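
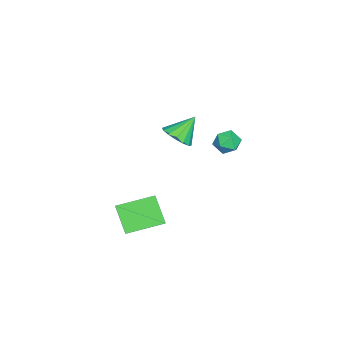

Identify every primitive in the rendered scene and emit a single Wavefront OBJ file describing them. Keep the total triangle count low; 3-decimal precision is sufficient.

v -2.34 1.243 -0.541
v -1.724 1.089 -0.765
v -2.616 0.191 -0.575
v -2 0.037 -0.799
v -2.084 0.253 -0.167
v -1.914 0.904 -0.146
v -2.426 0.376 -1.194
v -2.256 1.027 -1.173
v -1.777 0.553 -1.168
v -1.566 0.478 -0.533
v -2.774 0.802 -0.807
v -2.563 0.727 -0.172
v 0.355 -0.94 1.194
v 0.883 -1.169 1.675
v -0.235 -0.3 2.146
v 1.016 -0.833 1.532
v 0.972 -0.527 1.298
v 0.762 -0.33 1.036
v 0.444 -0.298 0.817
v 0.101 -0.437 0.699
v -0.173 -0.711 0.713
v -0.306 -1.047 0.856
v -0.262 -1.354 1.09
v -0.053 -1.55 1.351
v 0.266 -1.582 1.571
v 0.608 -1.443 1.689
v 3.229 -2.382 -3.043
v 2.494 -3.005 -2.001
v 2.487 -0.907 -2.685
v 1.751 -1.53 -1.642
v 4.169 -2.11 -2.218
v 3.433 -2.733 -1.175
v 3.426 -0.635 -1.859
v 2.691 -1.258 -0.817
f 1 12 6
f 1 6 2
f 1 2 8
f 1 8 11
f 1 11 12
f 2 6 10
f 6 12 5
f 12 11 3
f 11 8 7
f 8 2 9
f 4 10 5
f 4 5 3
f 4 3 7
f 4 7 9
f 4 9 10
f 5 10 6
f 3 5 12
f 7 3 11
f 9 7 8
f 10 9 2
f 14 13 16
f 14 16 15
f 16 13 17
f 16 17 15
f 17 13 18
f 17 18 15
f 18 13 19
f 18 19 15
f 19 13 20
f 19 20 15
f 20 13 21
f 20 21 15
f 21 13 22
f 21 22 15
f 22 13 23
f 22 23 15
f 23 13 24
f 23 24 15
f 24 13 25
f 24 25 15
f 25 13 26
f 25 26 15
f 26 13 14
f 26 14 15
f 28 30 27
f 31 28 27
f 27 30 29
f 29 31 27
f 28 34 30
f 32 28 31
f 32 34 28
f 30 34 29
f 33 31 29
f 29 34 33
f 33 32 31
f 34 32 33



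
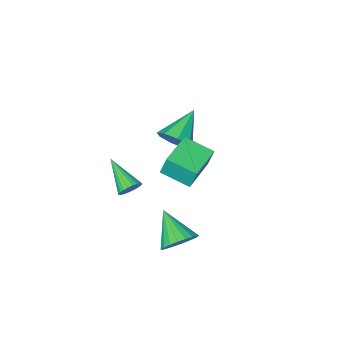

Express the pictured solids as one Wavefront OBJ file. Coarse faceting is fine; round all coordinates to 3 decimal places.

v 1.312 1.928 -2.791
v 1.87 1.425 -3.451
v 1.188 0.292 -1.649
v 2.159 1.582 -3.196
v 2.301 1.798 -2.87
v 2.272 2.037 -2.531
v 2.077 2.257 -2.237
v 1.75 2.42 -2.038
v 1.348 2.499 -1.97
v 0.939 2.478 -2.044
v 0.595 2.363 -2.247
v 0.375 2.173 -2.544
v 0.317 1.94 -2.884
v 0.431 1.705 -3.207
v 0.698 1.509 -3.459
v 1.071 1.386 -3.595
v 1.485 1.356 -3.593
v -0.867 -1.878 1.009
v -0.31 -1.93 1.825
v -2.493 -2.622 2.071
v -0.661 -1.262 1.755
v -1.133 -0.955 1.248
v -1.449 -1.189 0.6
v -1.424 -1.827 0.192
v -1.073 -2.495 0.262
v -0.601 -2.801 0.769
v -0.285 -2.567 1.417
v 1.212 -2.704 -2.461
v 1.719 -2.489 -2.081
v 1.228 -4.516 -1.459
v 1.513 -2.413 -1.939
v 1.261 -2.381 -1.877
v 1.002 -2.398 -1.903
v 0.774 -2.462 -2.015
v 0.613 -2.563 -2.195
v 0.543 -2.685 -2.415
v 0.575 -2.81 -2.642
v 0.704 -2.92 -2.842
v 0.91 -2.996 -2.983
v 1.162 -3.028 -3.045
v 1.421 -3.011 -3.019
v 1.649 -2.947 -2.907
v 1.81 -2.846 -2.727
v 1.88 -2.724 -2.507
v 1.848 -2.598 -2.28
v 0.724 0.883 3.322
v 0.583 1.218 4.487
v -0.067 2.179 2.853
v -0.209 2.515 4.017
v 2.349 1.845 3.243
v 2.207 2.181 4.407
v 1.557 3.142 2.773
v 1.416 3.477 3.938
f 2 1 4
f 2 4 3
f 4 1 5
f 4 5 3
f 5 1 6
f 5 6 3
f 6 1 7
f 6 7 3
f 7 1 8
f 7 8 3
f 8 1 9
f 8 9 3
f 9 1 10
f 9 10 3
f 10 1 11
f 10 11 3
f 11 1 12
f 11 12 3
f 12 1 13
f 12 13 3
f 13 1 14
f 13 14 3
f 14 1 15
f 14 15 3
f 15 1 16
f 15 16 3
f 16 1 17
f 16 17 3
f 17 1 2
f 17 2 3
f 19 18 21
f 19 21 20
f 21 18 22
f 21 22 20
f 22 18 23
f 22 23 20
f 23 18 24
f 23 24 20
f 24 18 25
f 24 25 20
f 25 18 26
f 25 26 20
f 26 18 27
f 26 27 20
f 27 18 19
f 27 19 20
f 29 28 31
f 29 31 30
f 31 28 32
f 31 32 30
f 32 28 33
f 32 33 30
f 33 28 34
f 33 34 30
f 34 28 35
f 34 35 30
f 35 28 36
f 35 36 30
f 36 28 37
f 36 37 30
f 37 28 38
f 37 38 30
f 38 28 39
f 38 39 30
f 39 28 40
f 39 40 30
f 40 28 41
f 40 41 30
f 41 28 42
f 41 42 30
f 42 28 43
f 42 43 30
f 43 28 44
f 43 44 30
f 44 28 45
f 44 45 30
f 45 28 29
f 45 29 30
f 47 49 46
f 50 47 46
f 46 49 48
f 48 50 46
f 47 53 49
f 51 47 50
f 51 53 47
f 49 53 48
f 52 50 48
f 48 53 52
f 52 51 50
f 53 51 52



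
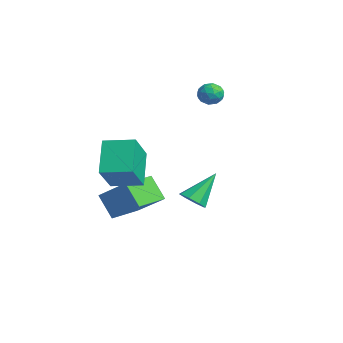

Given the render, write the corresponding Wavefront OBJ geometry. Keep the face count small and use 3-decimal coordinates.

v 1.693 -0.239 0.059
v 2.382 -0.202 0.174
v 1.407 0.979 1.381
v 2.216 0.154 -0.19
v 1.743 0.28 -0.408
v 1.241 0.102 -0.353
v 1.003 -0.275 -0.056
v 1.169 -0.632 0.308
v 1.642 -0.758 0.526
v 2.144 -0.58 0.471
v -3.768 -1.8 0.904
v -2.674 -2.725 2.343
v -2.945 -0.536 1.092
v -1.851 -1.461 2.53
v -2.509 -2.419 -0.45
v -1.415 -3.344 0.988
v -1.686 -1.155 -0.263
v -0.592 -2.08 1.176
v -2.912 -2.227 -2.684
v -3.735 -2.562 -1.526
v -3.698 -0.69 -2.798
v -4.521 -1.025 -1.64
v -1.539 -1.435 -1.48
v -2.362 -1.77 -0.322
v -2.325 0.102 -1.594
v -3.148 -0.233 -0.436
v -4.343 3.365 4.311
v -3.687 3.498 4.244
v -4.233 2.502 3.656
v -3.577 2.635 3.589
v -3.818 2.419 4.179
v -3.886 2.953 4.584
v -4.034 3.047 3.316
v -4.102 3.581 3.721
v -3.496 3.302 3.629
v -3.363 2.914 4.163
v -4.557 3.086 3.737
v -4.424 2.698 4.271
v -4.024 3.507 4.335
v -3.896 2.493 3.565
v -4.037 2.366 3.912
v -3.652 2.444 3.873
v -4.142 3.187 4.535
v -3.756 3.265 4.496
v -3.833 2.631 4.457
v -4.164 2.735 3.404
v -3.778 2.813 3.365
v -4.268 3.556 4.027
v -3.883 3.634 3.988
v -4.087 3.369 3.443
v -3.526 3.471 3.934
v -3.462 2.963 3.55
v -3.731 3.205 3.389
v -3.77 3.519 3.627
v -3.448 3.242 4.248
v -3.384 2.735 3.863
v -3.526 2.608 4.21
v -3.565 2.922 4.448
v -3.336 3.127 3.887
v -4.536 3.265 4.037
v -4.472 2.758 3.652
v -4.355 3.078 3.452
v -4.394 3.392 3.69
v -4.458 3.037 4.35
v -4.394 2.529 3.966
v -4.15 2.481 4.273
v -4.189 2.795 4.511
v -4.584 2.873 4.013
f 2 1 4
f 2 4 3
f 4 1 5
f 4 5 3
f 5 1 6
f 5 6 3
f 6 1 7
f 6 7 3
f 7 1 8
f 7 8 3
f 8 1 9
f 8 9 3
f 9 1 10
f 9 10 3
f 10 1 2
f 10 2 3
f 12 14 11
f 15 12 11
f 11 14 13
f 13 15 11
f 12 18 14
f 16 12 15
f 16 18 12
f 14 18 13
f 17 15 13
f 13 18 17
f 17 16 15
f 18 16 17
f 20 22 19
f 23 20 19
f 19 22 21
f 21 23 19
f 20 26 22
f 24 20 23
f 24 26 20
f 22 26 21
f 25 23 21
f 21 26 25
f 25 24 23
f 26 24 25
f 27 64 43
f 64 38 67
f 43 67 32
f 64 67 43
f 27 43 39
f 43 32 44
f 39 44 28
f 43 44 39
f 27 39 48
f 39 28 49
f 48 49 34
f 39 49 48
f 27 48 60
f 48 34 63
f 60 63 37
f 48 63 60
f 27 60 64
f 60 37 68
f 64 68 38
f 60 68 64
f 28 44 55
f 44 32 58
f 55 58 36
f 44 58 55
f 32 67 45
f 67 38 66
f 45 66 31
f 67 66 45
f 38 68 65
f 68 37 61
f 65 61 29
f 68 61 65
f 37 63 62
f 63 34 50
f 62 50 33
f 63 50 62
f 34 49 54
f 49 28 51
f 54 51 35
f 49 51 54
f 30 56 42
f 56 36 57
f 42 57 31
f 56 57 42
f 30 42 40
f 42 31 41
f 40 41 29
f 42 41 40
f 30 40 47
f 40 29 46
f 47 46 33
f 40 46 47
f 30 47 52
f 47 33 53
f 52 53 35
f 47 53 52
f 30 52 56
f 52 35 59
f 56 59 36
f 52 59 56
f 31 57 45
f 57 36 58
f 45 58 32
f 57 58 45
f 29 41 65
f 41 31 66
f 65 66 38
f 41 66 65
f 33 46 62
f 46 29 61
f 62 61 37
f 46 61 62
f 35 53 54
f 53 33 50
f 54 50 34
f 53 50 54
f 36 59 55
f 59 35 51
f 55 51 28
f 59 51 55



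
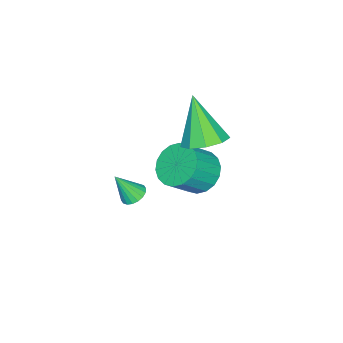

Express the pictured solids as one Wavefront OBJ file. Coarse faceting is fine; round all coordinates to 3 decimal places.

v -0.115 -1.644 1.844
v 0.788 -1.82 2.081
v -0.765 -2.516 3.676
v 0.611 -1.233 2.298
v 0.095 -0.839 2.302
v -0.52 -0.821 2.092
v -0.945 -1.189 1.766
v -0.982 -1.769 1.477
v -0.613 -2.291 1.359
v -0.011 -2.51 1.469
v 0.542 -2.324 1.754
v -1.601 -2.607 -1.829
v -0.819 -2.326 -2.385
v 0.123 -2.852 -1.328
v -0.659 -3.133 -0.771
v -0.897 -1.966 -2.136
v 0.044 -2.492 -1.078
v -1.115 -1.733 -1.825
v -0.174 -2.259 -0.768
v -1.429 -1.673 -1.516
v -0.488 -2.199 -0.459
v -1.777 -1.798 -1.268
v -0.836 -2.324 -0.211
v -2.09 -2.083 -1.132
v -1.149 -2.609 -0.075
v -2.306 -2.472 -1.133
v -1.365 -2.998 -0.076
v -2.383 -2.888 -1.272
v -1.441 -3.414 -0.215
v -2.304 -3.248 -1.522
v -1.363 -3.774 -0.464
v -2.086 -3.481 -1.832
v -1.145 -4.007 -0.775
v -1.772 -3.541 -2.141
v -0.831 -4.067 -1.084
v -1.424 -3.416 -2.389
v -0.483 -3.942 -1.332
v -1.111 -3.131 -2.525
v -0.17 -3.657 -1.468
v -0.895 -2.742 -2.524
v 0.046 -3.268 -1.467
v 3.191 -2.826 1.002
v 3.542 -2.44 1.094
v 3.529 -3.394 2.098
v 3.346 -2.358 1.197
v 3.119 -2.369 1.261
v 2.907 -2.471 1.274
v 2.75 -2.642 1.233
v 2.681 -2.851 1.147
v 2.713 -3.054 1.031
v 2.84 -3.212 0.91
v 3.036 -3.294 0.807
v 3.262 -3.283 0.743
v 3.475 -3.181 0.73
v 3.631 -3.009 0.771
v 3.7 -2.801 0.858
v 3.668 -2.598 0.973
f 2 1 4
f 2 4 3
f 4 1 5
f 4 5 3
f 5 1 6
f 5 6 3
f 6 1 7
f 6 7 3
f 7 1 8
f 7 8 3
f 8 1 9
f 8 9 3
f 9 1 10
f 9 10 3
f 10 1 11
f 10 11 3
f 11 1 2
f 11 2 3
f 13 12 16
f 13 16 14
f 14 16 17
f 14 17 15
f 16 12 18
f 16 18 17
f 17 18 19
f 17 19 15
f 18 12 20
f 18 20 19
f 19 20 21
f 19 21 15
f 20 12 22
f 20 22 21
f 21 22 23
f 21 23 15
f 22 12 24
f 22 24 23
f 23 24 25
f 23 25 15
f 24 12 26
f 24 26 25
f 25 26 27
f 25 27 15
f 26 12 28
f 26 28 27
f 27 28 29
f 27 29 15
f 28 12 30
f 28 30 29
f 29 30 31
f 29 31 15
f 30 12 32
f 30 32 31
f 31 32 33
f 31 33 15
f 32 12 34
f 32 34 33
f 33 34 35
f 33 35 15
f 34 12 36
f 34 36 35
f 35 36 37
f 35 37 15
f 36 12 38
f 36 38 37
f 37 38 39
f 37 39 15
f 38 12 40
f 38 40 39
f 39 40 41
f 39 41 15
f 40 12 13
f 40 13 41
f 41 13 14
f 41 14 15
f 43 42 45
f 43 45 44
f 45 42 46
f 45 46 44
f 46 42 47
f 46 47 44
f 47 42 48
f 47 48 44
f 48 42 49
f 48 49 44
f 49 42 50
f 49 50 44
f 50 42 51
f 50 51 44
f 51 42 52
f 51 52 44
f 52 42 53
f 52 53 44
f 53 42 54
f 53 54 44
f 54 42 55
f 54 55 44
f 55 42 56
f 55 56 44
f 56 42 57
f 56 57 44
f 57 42 43
f 57 43 44



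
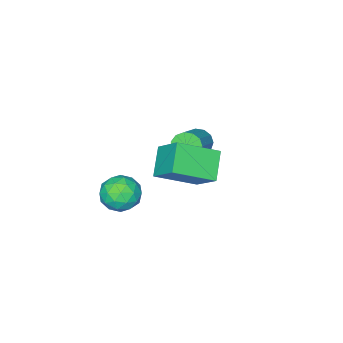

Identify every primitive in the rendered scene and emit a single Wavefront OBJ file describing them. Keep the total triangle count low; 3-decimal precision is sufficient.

v 0.085 -2.265 -0.185
v 0.531 -2.785 -0.466
v 1.96 -2.095 0.523
v 1.515 -1.575 0.805
v 0.553 -2.458 -0.725
v 1.982 -1.769 0.264
v 0.426 -2.071 -0.812
v 1.855 -1.381 0.177
v 0.191 -1.745 -0.7
v 1.62 -1.055 0.289
v -0.077 -1.584 -0.425
v 1.352 -0.894 0.564
v -0.294 -1.639 -0.073
v 1.135 -0.95 0.916
v -0.39 -1.893 0.244
v 1.039 -1.203 1.233
v -0.336 -2.265 0.424
v 1.094 -1.575 1.413
v -0.147 -2.637 0.411
v 1.282 -1.947 1.4
v 0.115 -2.891 0.209
v 1.544 -2.201 1.198
v 0.368 -2.946 -0.118
v 1.797 -2.256 0.871
v 2.503 -3.53 -2.569
v 3.31 -2.922 -2.861
v 3.43 -4.918 -2.899
v 4.237 -4.31 -3.191
v 3.944 -4.347 -2.181
v 3.371 -3.489 -1.978
v 3.369 -4.351 -3.782
v 2.796 -3.493 -3.579
v 3.845 -3.429 -3.611
v 4.2 -3.427 -2.621
v 2.54 -4.413 -3.139
v 2.895 -4.411 -2.149
v 2.825 -3.104 -2.686
v 3.915 -4.736 -3.074
v 3.743 -4.757 -2.48
v 4.217 -4.4 -2.652
v 2.861 -3.438 -2.167
v 3.335 -3.08 -2.338
v 3.708 -3.917 -1.939
v 3.405 -4.76 -3.422
v 3.879 -4.402 -3.593
v 2.523 -3.44 -3.108
v 2.997 -3.083 -3.28
v 3.032 -3.923 -3.821
v 3.614 -3.045 -3.298
v 4.159 -3.861 -3.492
v 3.648 -3.885 -3.84
v 3.312 -3.381 -3.72
v 3.823 -3.043 -2.717
v 4.368 -3.859 -2.91
v 4.196 -3.881 -2.317
v 3.859 -3.377 -2.197
v 4.137 -3.342 -3.157
v 2.372 -3.981 -2.85
v 2.917 -4.797 -3.043
v 2.881 -4.463 -3.563
v 2.544 -3.959 -3.443
v 2.581 -3.979 -2.268
v 3.126 -4.795 -2.462
v 3.428 -4.459 -2.04
v 3.092 -3.955 -1.92
v 2.603 -4.498 -2.603
v 3.778 -1.037 2.415
v 3.945 0.271 3.58
v 2.17 -0.011 1.491
v 2.336 1.298 2.657
v 4.784 -0.318 1.463
v 4.95 0.991 2.629
v 3.175 0.709 0.54
v 3.342 2.017 1.705
f 2 1 5
f 2 5 3
f 3 5 6
f 3 6 4
f 5 1 7
f 5 7 6
f 6 7 8
f 6 8 4
f 7 1 9
f 7 9 8
f 8 9 10
f 8 10 4
f 9 1 11
f 9 11 10
f 10 11 12
f 10 12 4
f 11 1 13
f 11 13 12
f 12 13 14
f 12 14 4
f 13 1 15
f 13 15 14
f 14 15 16
f 14 16 4
f 15 1 17
f 15 17 16
f 16 17 18
f 16 18 4
f 17 1 19
f 17 19 18
f 18 19 20
f 18 20 4
f 19 1 21
f 19 21 20
f 20 21 22
f 20 22 4
f 21 1 23
f 21 23 22
f 22 23 24
f 22 24 4
f 23 1 2
f 23 2 24
f 24 2 3
f 24 3 4
f 25 62 41
f 62 36 65
f 41 65 30
f 62 65 41
f 25 41 37
f 41 30 42
f 37 42 26
f 41 42 37
f 25 37 46
f 37 26 47
f 46 47 32
f 37 47 46
f 25 46 58
f 46 32 61
f 58 61 35
f 46 61 58
f 25 58 62
f 58 35 66
f 62 66 36
f 58 66 62
f 26 42 53
f 42 30 56
f 53 56 34
f 42 56 53
f 30 65 43
f 65 36 64
f 43 64 29
f 65 64 43
f 36 66 63
f 66 35 59
f 63 59 27
f 66 59 63
f 35 61 60
f 61 32 48
f 60 48 31
f 61 48 60
f 32 47 52
f 47 26 49
f 52 49 33
f 47 49 52
f 28 54 40
f 54 34 55
f 40 55 29
f 54 55 40
f 28 40 38
f 40 29 39
f 38 39 27
f 40 39 38
f 28 38 45
f 38 27 44
f 45 44 31
f 38 44 45
f 28 45 50
f 45 31 51
f 50 51 33
f 45 51 50
f 28 50 54
f 50 33 57
f 54 57 34
f 50 57 54
f 29 55 43
f 55 34 56
f 43 56 30
f 55 56 43
f 27 39 63
f 39 29 64
f 63 64 36
f 39 64 63
f 31 44 60
f 44 27 59
f 60 59 35
f 44 59 60
f 33 51 52
f 51 31 48
f 52 48 32
f 51 48 52
f 34 57 53
f 57 33 49
f 53 49 26
f 57 49 53
f 68 70 67
f 71 68 67
f 67 70 69
f 69 71 67
f 68 74 70
f 72 68 71
f 72 74 68
f 70 74 69
f 73 71 69
f 69 74 73
f 73 72 71
f 74 72 73



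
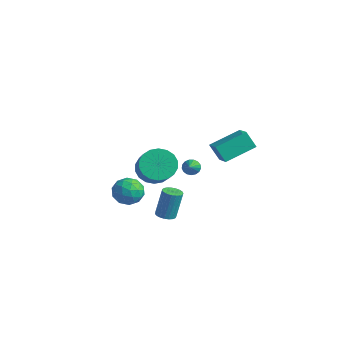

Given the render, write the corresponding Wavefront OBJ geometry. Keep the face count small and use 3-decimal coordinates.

v 3.441 -3.381 -0.756
v 3.812 -2.966 -0.878
v 3.869 -2.523 0.793
v 3.499 -2.939 0.916
v 3.604 -2.854 -0.901
v 3.661 -2.412 0.771
v 3.367 -2.834 -0.898
v 3.425 -2.392 0.773
v 3.144 -2.909 -0.871
v 3.201 -2.466 0.801
v 2.972 -3.065 -0.823
v 3.029 -2.622 0.848
v 2.881 -3.276 -0.764
v 2.939 -2.833 0.907
v 2.887 -3.505 -0.704
v 2.945 -3.062 0.967
v 2.989 -3.713 -0.653
v 3.046 -3.27 1.019
v 3.169 -3.863 -0.619
v 3.226 -3.42 1.053
v 3.396 -3.93 -0.609
v 3.454 -3.488 1.063
v 3.631 -3.902 -0.624
v 3.688 -3.46 1.047
v 3.833 -3.785 -0.662
v 3.89 -3.342 1.009
v 3.968 -3.597 -0.717
v 4.025 -3.154 0.955
v 4.011 -3.372 -0.778
v 4.068 -2.93 0.894
v 3.956 -3.149 -0.835
v 4.013 -2.706 0.837
v -0.402 -2.954 -1.128
v 0.531 -2.758 -1.216
v -0.091 -3.902 0.056
v 0.842 -3.706 -0.032
v 0.239 -3.032 0.28
v 0.046 -2.446 -0.452
v 0.394 -4.214 -0.708
v 0.201 -3.628 -1.44
v 1.022 -3.537 -0.956
v 0.926 -2.806 -0.346
v -0.486 -3.854 -0.814
v -0.582 -3.123 -0.204
v 0.037 -2.772 -1.276
v 0.403 -3.888 0.116
v 0.048 -3.491 0.299
v 0.596 -3.376 0.247
v -0.247 -2.589 -0.826
v 0.301 -2.474 -0.878
v 0.129 -2.635 0.001
v 0.139 -4.186 -0.282
v 0.687 -4.071 -0.334
v -0.156 -3.284 -1.407
v 0.392 -3.169 -1.459
v 0.311 -4.025 -1.161
v 0.874 -3.115 -1.175
v 1.057 -3.673 -0.479
v 0.794 -3.971 -0.877
v 0.681 -3.626 -1.307
v 0.818 -2.686 -0.816
v 1.001 -3.244 -0.12
v 0.646 -2.847 0.063
v 0.533 -2.503 -0.367
v 1.107 -3.144 -0.664
v -0.561 -3.416 -1.04
v -0.378 -3.974 -0.344
v -0.093 -4.157 -0.793
v -0.206 -3.813 -1.223
v -0.617 -2.987 -0.681
v -0.434 -3.545 0.015
v -0.241 -3.034 0.147
v -0.354 -2.689 -0.283
v -0.667 -3.516 -0.496
v -2.908 3.822 -3.212
v -2.63 4.273 -3.031
v -1.812 2.738 -2.188
v -2.827 4.243 -2.852
v -3.043 4.117 -2.755
v -3.227 3.923 -2.763
v -3.339 3.705 -2.873
v -3.352 3.515 -3.061
v -3.263 3.395 -3.284
v -3.093 3.372 -3.49
v -2.881 3.453 -3.632
v -2.674 3.618 -3.678
v -2.522 3.83 -3.617
v -2.458 4.04 -3.463
v -2.497 4.2 -3.252
v 2.532 0.419 2.7
v 3.567 -0.049 3.221
v 2.987 2.187 3.383
v 4.023 1.719 3.904
v 3.117 0.641 1.736
v 4.153 0.173 2.257
v 3.573 2.409 2.419
v 4.608 1.941 2.94
v 2.208 -3.126 2.189
v 2.71 -3.546 1.394
v 4.075 -4.375 2.696
v 3.572 -3.954 3.491
v 2.915 -3.139 1.44
v 4.279 -3.967 2.742
v 2.979 -2.728 1.634
v 4.343 -3.557 2.936
v 2.89 -2.397 1.938
v 4.255 -3.225 3.24
v 2.667 -2.209 2.291
v 4.031 -3.038 3.593
v 2.352 -2.204 2.625
v 3.717 -3.032 3.927
v 2.009 -2.38 2.872
v 3.373 -3.209 4.174
v 1.705 -2.705 2.984
v 3.07 -3.534 4.286
v 1.501 -3.113 2.938
v 2.865 -3.941 4.24
v 1.437 -3.523 2.744
v 2.801 -4.352 4.046
v 1.525 -3.855 2.44
v 2.89 -4.683 3.742
v 1.749 -4.042 2.087
v 3.113 -4.871 3.389
v 2.063 -4.048 1.753
v 3.428 -4.876 3.055
v 2.407 -3.871 1.506
v 3.771 -4.7 2.808
f 2 1 5
f 2 5 3
f 3 5 6
f 3 6 4
f 5 1 7
f 5 7 6
f 6 7 8
f 6 8 4
f 7 1 9
f 7 9 8
f 8 9 10
f 8 10 4
f 9 1 11
f 9 11 10
f 10 11 12
f 10 12 4
f 11 1 13
f 11 13 12
f 12 13 14
f 12 14 4
f 13 1 15
f 13 15 14
f 14 15 16
f 14 16 4
f 15 1 17
f 15 17 16
f 16 17 18
f 16 18 4
f 17 1 19
f 17 19 18
f 18 19 20
f 18 20 4
f 19 1 21
f 19 21 20
f 20 21 22
f 20 22 4
f 21 1 23
f 21 23 22
f 22 23 24
f 22 24 4
f 23 1 25
f 23 25 24
f 24 25 26
f 24 26 4
f 25 1 27
f 25 27 26
f 26 27 28
f 26 28 4
f 27 1 29
f 27 29 28
f 28 29 30
f 28 30 4
f 29 1 31
f 29 31 30
f 30 31 32
f 30 32 4
f 31 1 2
f 31 2 32
f 32 2 3
f 32 3 4
f 33 70 49
f 70 44 73
f 49 73 38
f 70 73 49
f 33 49 45
f 49 38 50
f 45 50 34
f 49 50 45
f 33 45 54
f 45 34 55
f 54 55 40
f 45 55 54
f 33 54 66
f 54 40 69
f 66 69 43
f 54 69 66
f 33 66 70
f 66 43 74
f 70 74 44
f 66 74 70
f 34 50 61
f 50 38 64
f 61 64 42
f 50 64 61
f 38 73 51
f 73 44 72
f 51 72 37
f 73 72 51
f 44 74 71
f 74 43 67
f 71 67 35
f 74 67 71
f 43 69 68
f 69 40 56
f 68 56 39
f 69 56 68
f 40 55 60
f 55 34 57
f 60 57 41
f 55 57 60
f 36 62 48
f 62 42 63
f 48 63 37
f 62 63 48
f 36 48 46
f 48 37 47
f 46 47 35
f 48 47 46
f 36 46 53
f 46 35 52
f 53 52 39
f 46 52 53
f 36 53 58
f 53 39 59
f 58 59 41
f 53 59 58
f 36 58 62
f 58 41 65
f 62 65 42
f 58 65 62
f 37 63 51
f 63 42 64
f 51 64 38
f 63 64 51
f 35 47 71
f 47 37 72
f 71 72 44
f 47 72 71
f 39 52 68
f 52 35 67
f 68 67 43
f 52 67 68
f 41 59 60
f 59 39 56
f 60 56 40
f 59 56 60
f 42 65 61
f 65 41 57
f 61 57 34
f 65 57 61
f 76 75 78
f 76 78 77
f 78 75 79
f 78 79 77
f 79 75 80
f 79 80 77
f 80 75 81
f 80 81 77
f 81 75 82
f 81 82 77
f 82 75 83
f 82 83 77
f 83 75 84
f 83 84 77
f 84 75 85
f 84 85 77
f 85 75 86
f 85 86 77
f 86 75 87
f 86 87 77
f 87 75 88
f 87 88 77
f 88 75 89
f 88 89 77
f 89 75 76
f 89 76 77
f 91 93 90
f 94 91 90
f 90 93 92
f 92 94 90
f 91 97 93
f 95 91 94
f 95 97 91
f 93 97 92
f 96 94 92
f 92 97 96
f 96 95 94
f 97 95 96
f 99 98 102
f 99 102 100
f 100 102 103
f 100 103 101
f 102 98 104
f 102 104 103
f 103 104 105
f 103 105 101
f 104 98 106
f 104 106 105
f 105 106 107
f 105 107 101
f 106 98 108
f 106 108 107
f 107 108 109
f 107 109 101
f 108 98 110
f 108 110 109
f 109 110 111
f 109 111 101
f 110 98 112
f 110 112 111
f 111 112 113
f 111 113 101
f 112 98 114
f 112 114 113
f 113 114 115
f 113 115 101
f 114 98 116
f 114 116 115
f 115 116 117
f 115 117 101
f 116 98 118
f 116 118 117
f 117 118 119
f 117 119 101
f 118 98 120
f 118 120 119
f 119 120 121
f 119 121 101
f 120 98 122
f 120 122 121
f 121 122 123
f 121 123 101
f 122 98 124
f 122 124 123
f 123 124 125
f 123 125 101
f 124 98 126
f 124 126 125
f 125 126 127
f 125 127 101
f 126 98 99
f 126 99 127
f 127 99 100
f 127 100 101



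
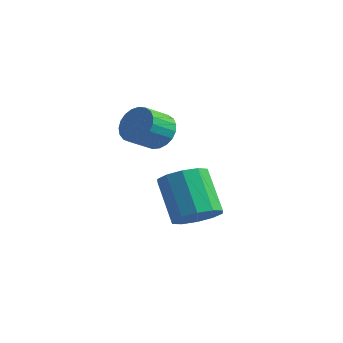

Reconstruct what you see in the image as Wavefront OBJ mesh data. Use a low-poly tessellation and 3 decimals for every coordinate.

v -3.28 1.442 0.388
v -2.548 1.299 0.305
v -2.669 0.374 0.85
v -3.4 0.518 0.932
v -2.553 1.457 0.574
v -2.674 0.532 1.118
v -2.684 1.613 0.81
v -2.805 0.689 1.355
v -2.918 1.74 0.973
v -3.038 0.815 1.518
v -3.214 1.815 1.035
v -3.335 0.89 1.58
v -3.522 1.826 0.985
v -3.642 0.901 1.53
v -3.788 1.77 0.832
v -3.908 0.845 1.376
v -3.966 1.658 0.602
v -4.086 0.733 1.146
v -4.025 1.508 0.335
v -4.145 0.583 0.879
v -3.956 1.347 0.077
v -4.076 0.422 0.621
v -3.769 1.203 -0.127
v -3.89 0.278 0.417
v -3.498 1.1 -0.243
v -3.619 0.175 0.302
v -3.19 1.056 -0.249
v -3.31 0.131 0.296
v -2.897 1.079 -0.145
v -3.017 0.154 0.4
v -2.67 1.165 0.051
v -2.79 0.24 0.596
v -2.062 1.956 -3.268
v -1.581 1.423 -2.742
v -2.658 1.871 -1.305
v -3.138 2.404 -1.832
v -1.355 1.924 -2.729
v -2.431 2.373 -1.292
v -1.398 2.437 -2.921
v -2.475 2.886 -1.485
v -1.695 2.766 -3.247
v -2.772 3.215 -1.811
v -2.132 2.786 -3.58
v -3.209 3.235 -2.144
v -2.542 2.489 -3.795
v -3.619 2.937 -2.358
v -2.769 1.987 -3.808
v -3.845 2.436 -2.371
v -2.725 1.474 -3.615
v -3.802 1.923 -2.179
v -2.428 1.145 -3.289
v -3.505 1.594 -1.853
v -1.991 1.125 -2.956
v -3.068 1.574 -1.52
f 2 1 5
f 2 5 3
f 3 5 6
f 3 6 4
f 5 1 7
f 5 7 6
f 6 7 8
f 6 8 4
f 7 1 9
f 7 9 8
f 8 9 10
f 8 10 4
f 9 1 11
f 9 11 10
f 10 11 12
f 10 12 4
f 11 1 13
f 11 13 12
f 12 13 14
f 12 14 4
f 13 1 15
f 13 15 14
f 14 15 16
f 14 16 4
f 15 1 17
f 15 17 16
f 16 17 18
f 16 18 4
f 17 1 19
f 17 19 18
f 18 19 20
f 18 20 4
f 19 1 21
f 19 21 20
f 20 21 22
f 20 22 4
f 21 1 23
f 21 23 22
f 22 23 24
f 22 24 4
f 23 1 25
f 23 25 24
f 24 25 26
f 24 26 4
f 25 1 27
f 25 27 26
f 26 27 28
f 26 28 4
f 27 1 29
f 27 29 28
f 28 29 30
f 28 30 4
f 29 1 31
f 29 31 30
f 30 31 32
f 30 32 4
f 31 1 2
f 31 2 32
f 32 2 3
f 32 3 4
f 34 33 37
f 34 37 35
f 35 37 38
f 35 38 36
f 37 33 39
f 37 39 38
f 38 39 40
f 38 40 36
f 39 33 41
f 39 41 40
f 40 41 42
f 40 42 36
f 41 33 43
f 41 43 42
f 42 43 44
f 42 44 36
f 43 33 45
f 43 45 44
f 44 45 46
f 44 46 36
f 45 33 47
f 45 47 46
f 46 47 48
f 46 48 36
f 47 33 49
f 47 49 48
f 48 49 50
f 48 50 36
f 49 33 51
f 49 51 50
f 50 51 52
f 50 52 36
f 51 33 53
f 51 53 52
f 52 53 54
f 52 54 36
f 53 33 34
f 53 34 54
f 54 34 35
f 54 35 36



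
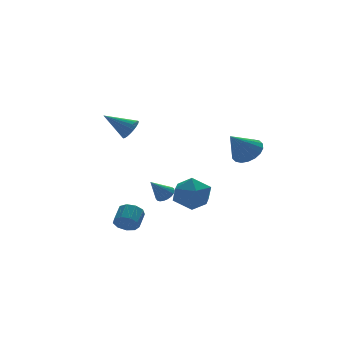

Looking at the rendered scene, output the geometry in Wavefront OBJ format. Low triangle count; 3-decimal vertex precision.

v -1.058 2.718 1.585
v -0.508 3.034 1.857
v -2.082 3.822 2.375
v -0.543 3.177 1.611
v -0.668 3.241 1.36
v -0.86 3.214 1.149
v -1.086 3.102 1.013
v -1.307 2.923 0.975
v -1.486 2.709 1.044
v -1.59 2.496 1.205
v -1.602 2.322 1.433
v -1.521 2.216 1.687
v -1.359 2.197 1.923
v -1.145 2.268 2.101
v -0.917 2.417 2.19
v -0.712 2.618 2.174
v -0.568 2.836 2.056
v 0.819 2.664 -3.217
v 1.263 2.536 -2.849
v -0.039 2.596 -2.203
v 1.257 2.781 -2.838
v 1.175 3.006 -2.893
v 1.031 3.171 -3.003
v 0.851 3.249 -3.15
v 0.666 3.226 -3.309
v 0.507 3.106 -3.452
v 0.402 2.909 -3.554
v 0.369 2.67 -3.598
v 0.414 2.429 -3.576
v 0.529 2.23 -3.492
v 0.695 2.105 -3.36
v 0.881 2.077 -3.203
v 1.058 2.151 -3.049
v 1.193 2.313 -2.924
v -2.943 -0.956 -3.377
v -2.477 -0.969 -3.872
v -1.891 -0.297 -3.337
v -2.357 -0.284 -2.843
v -2.787 -0.632 -3.955
v -2.201 0.039 -3.42
v -3.171 -0.447 -3.767
v -2.584 0.225 -3.232
v -3.447 -0.5 -3.397
v -2.861 0.172 -2.862
v -3.488 -0.766 -3.018
v -2.902 -0.094 -2.483
v -3.274 -1.121 -2.807
v -2.688 -0.449 -2.272
v -2.905 -1.399 -2.863
v -2.319 -0.727 -2.328
v -2.554 -1.469 -3.159
v -1.968 -0.797 -2.625
v -2.385 -1.299 -3.558
v -1.798 -0.628 -3.023
v 4.28 0.208 0.097
v 4.971 0.257 0.718
v 3.16 -0.048 1.363
v 4.846 0.651 0.687
v 4.609 0.957 0.539
v 4.307 1.114 0.304
v 4 1.092 0.027
v 3.748 0.895 -0.235
v 3.602 0.561 -0.432
v 3.59 0.158 -0.524
v 3.714 -0.236 -0.493
v 3.951 -0.541 -0.345
v 4.253 -0.699 -0.11
v 4.56 -0.676 0.166
v 4.812 -0.479 0.429
v 4.959 -0.146 0.626
v 1.108 1.768 -2.228
v 2.223 1.502 -2.243
v 0.717 0.178 -3.097
v 1.832 -0.088 -3.112
v 1.259 -0.077 -2.12
v 1.5 0.906 -1.582
v 1.44 0.774 -3.758
v 1.681 1.757 -3.22
v 2.428 0.888 -3.188
v 2.316 0.362 -2.176
v 0.624 1.318 -3.164
v 0.512 0.792 -2.152
f 2 1 4
f 2 4 3
f 4 1 5
f 4 5 3
f 5 1 6
f 5 6 3
f 6 1 7
f 6 7 3
f 7 1 8
f 7 8 3
f 8 1 9
f 8 9 3
f 9 1 10
f 9 10 3
f 10 1 11
f 10 11 3
f 11 1 12
f 11 12 3
f 12 1 13
f 12 13 3
f 13 1 14
f 13 14 3
f 14 1 15
f 14 15 3
f 15 1 16
f 15 16 3
f 16 1 17
f 16 17 3
f 17 1 2
f 17 2 3
f 19 18 21
f 19 21 20
f 21 18 22
f 21 22 20
f 22 18 23
f 22 23 20
f 23 18 24
f 23 24 20
f 24 18 25
f 24 25 20
f 25 18 26
f 25 26 20
f 26 18 27
f 26 27 20
f 27 18 28
f 27 28 20
f 28 18 29
f 28 29 20
f 29 18 30
f 29 30 20
f 30 18 31
f 30 31 20
f 31 18 32
f 31 32 20
f 32 18 33
f 32 33 20
f 33 18 34
f 33 34 20
f 34 18 19
f 34 19 20
f 36 35 39
f 36 39 37
f 37 39 40
f 37 40 38
f 39 35 41
f 39 41 40
f 40 41 42
f 40 42 38
f 41 35 43
f 41 43 42
f 42 43 44
f 42 44 38
f 43 35 45
f 43 45 44
f 44 45 46
f 44 46 38
f 45 35 47
f 45 47 46
f 46 47 48
f 46 48 38
f 47 35 49
f 47 49 48
f 48 49 50
f 48 50 38
f 49 35 51
f 49 51 50
f 50 51 52
f 50 52 38
f 51 35 53
f 51 53 52
f 52 53 54
f 52 54 38
f 53 35 36
f 53 36 54
f 54 36 37
f 54 37 38
f 56 55 58
f 56 58 57
f 58 55 59
f 58 59 57
f 59 55 60
f 59 60 57
f 60 55 61
f 60 61 57
f 61 55 62
f 61 62 57
f 62 55 63
f 62 63 57
f 63 55 64
f 63 64 57
f 64 55 65
f 64 65 57
f 65 55 66
f 65 66 57
f 66 55 67
f 66 67 57
f 67 55 68
f 67 68 57
f 68 55 69
f 68 69 57
f 69 55 70
f 69 70 57
f 70 55 56
f 70 56 57
f 71 82 76
f 71 76 72
f 71 72 78
f 71 78 81
f 71 81 82
f 72 76 80
f 76 82 75
f 82 81 73
f 81 78 77
f 78 72 79
f 74 80 75
f 74 75 73
f 74 73 77
f 74 77 79
f 74 79 80
f 75 80 76
f 73 75 82
f 77 73 81
f 79 77 78
f 80 79 72



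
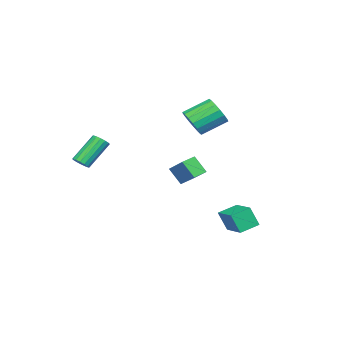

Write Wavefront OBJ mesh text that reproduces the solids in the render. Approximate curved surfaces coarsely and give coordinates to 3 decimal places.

v -2.849 -0.974 -2.389
v -2.801 -1.786 -1.311
v -2.031 0.544 -1.281
v -1.984 -0.267 -0.204
v -1.996 -1.253 -2.636
v -1.949 -2.064 -1.559
v -1.179 0.266 -1.529
v -1.131 -0.546 -0.451
v -1.369 3.722 -4.366
v -1.156 3.221 -3.087
v -0.398 5.248 -3.931
v -0.185 4.747 -2.652
v -0.295 3.153 -4.768
v -0.082 2.652 -3.489
v 0.676 4.679 -4.333
v 0.889 4.178 -3.054
v -0.541 0.524 2.97
v -0.015 0.385 3.809
v -1.213 1.417 4.73
v -1.739 1.556 3.89
v 0.177 0.779 3.617
v -1.021 1.812 4.538
v 0.205 1.115 3.277
v -0.993 2.147 4.198
v 0.062 1.315 2.867
v -1.136 2.347 3.787
v -0.219 1.334 2.48
v -1.418 2.366 3.401
v -0.574 1.168 2.205
v -1.772 2.2 3.126
v -0.921 0.853 2.105
v -2.119 1.886 3.026
v -1.181 0.464 2.204
v -2.379 1.496 3.125
v -1.295 0.088 2.478
v -2.493 1.12 3.399
v -1.235 -0.188 2.864
v -2.433 0.844 3.785
v -1.017 -0.301 3.275
v -2.215 0.731 4.196
v -0.689 -0.225 3.616
v -1.887 0.807 4.537
v -0.328 0.023 3.808
v -1.526 1.055 4.729
v 4.369 -3.702 0.405
v 4.806 -3.698 0.786
v 3.468 -3.254 2.316
v 3.031 -3.258 1.935
v 4.787 -3.415 0.687
v 3.449 -2.971 2.217
v 4.655 -3.209 0.513
v 3.318 -2.765 2.042
v 4.447 -3.135 0.309
v 3.11 -2.691 1.839
v 4.218 -3.213 0.132
v 2.881 -2.769 1.661
v 4.029 -3.422 0.027
v 2.692 -2.978 1.557
v 3.932 -3.706 0.024
v 2.594 -3.262 1.554
v 3.951 -3.989 0.123
v 2.613 -3.545 1.653
v 4.082 -4.195 0.298
v 2.745 -3.751 1.827
v 4.29 -4.269 0.501
v 2.953 -3.825 2.031
v 4.519 -4.191 0.679
v 3.182 -3.747 2.208
v 4.708 -3.982 0.783
v 3.371 -3.538 2.313
f 2 4 1
f 5 2 1
f 1 4 3
f 3 5 1
f 2 8 4
f 6 2 5
f 6 8 2
f 4 8 3
f 7 5 3
f 3 8 7
f 7 6 5
f 8 6 7
f 10 12 9
f 13 10 9
f 9 12 11
f 11 13 9
f 10 16 12
f 14 10 13
f 14 16 10
f 12 16 11
f 15 13 11
f 11 16 15
f 15 14 13
f 16 14 15
f 18 17 21
f 18 21 19
f 19 21 22
f 19 22 20
f 21 17 23
f 21 23 22
f 22 23 24
f 22 24 20
f 23 17 25
f 23 25 24
f 24 25 26
f 24 26 20
f 25 17 27
f 25 27 26
f 26 27 28
f 26 28 20
f 27 17 29
f 27 29 28
f 28 29 30
f 28 30 20
f 29 17 31
f 29 31 30
f 30 31 32
f 30 32 20
f 31 17 33
f 31 33 32
f 32 33 34
f 32 34 20
f 33 17 35
f 33 35 34
f 34 35 36
f 34 36 20
f 35 17 37
f 35 37 36
f 36 37 38
f 36 38 20
f 37 17 39
f 37 39 38
f 38 39 40
f 38 40 20
f 39 17 41
f 39 41 40
f 40 41 42
f 40 42 20
f 41 17 43
f 41 43 42
f 42 43 44
f 42 44 20
f 43 17 18
f 43 18 44
f 44 18 19
f 44 19 20
f 46 45 49
f 46 49 47
f 47 49 50
f 47 50 48
f 49 45 51
f 49 51 50
f 50 51 52
f 50 52 48
f 51 45 53
f 51 53 52
f 52 53 54
f 52 54 48
f 53 45 55
f 53 55 54
f 54 55 56
f 54 56 48
f 55 45 57
f 55 57 56
f 56 57 58
f 56 58 48
f 57 45 59
f 57 59 58
f 58 59 60
f 58 60 48
f 59 45 61
f 59 61 60
f 60 61 62
f 60 62 48
f 61 45 63
f 61 63 62
f 62 63 64
f 62 64 48
f 63 45 65
f 63 65 64
f 64 65 66
f 64 66 48
f 65 45 67
f 65 67 66
f 66 67 68
f 66 68 48
f 67 45 69
f 67 69 68
f 68 69 70
f 68 70 48
f 69 45 46
f 69 46 70
f 70 46 47
f 70 47 48



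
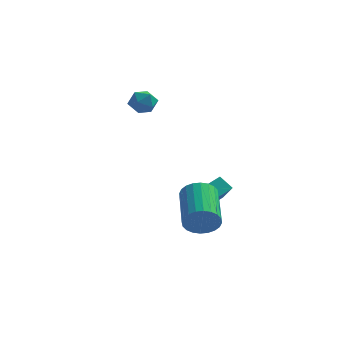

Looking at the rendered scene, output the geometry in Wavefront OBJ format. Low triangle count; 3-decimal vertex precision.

v 1.66 1.202 -3.289
v 2.211 0.306 -2.277
v 2.468 2.221 -2.827
v 3.019 1.324 -1.814
v 2.241 0.976 -3.806
v 2.792 0.079 -2.793
v 3.049 1.994 -3.343
v 3.6 1.098 -2.331
v 3.184 -3.918 -2.064
v 3.581 -4.065 -1.386
v 3.113 -2.148 -0.697
v 2.716 -2.002 -1.376
v 3.808 -3.946 -1.564
v 3.34 -2.029 -0.875
v 3.939 -3.822 -1.819
v 3.471 -1.905 -1.13
v 3.956 -3.713 -2.111
v 3.488 -1.796 -1.422
v 3.855 -3.636 -2.396
v 3.387 -1.719 -1.707
v 3.652 -3.601 -2.63
v 3.184 -1.684 -1.942
v 3.378 -3.615 -2.779
v 2.909 -1.698 -2.09
v 3.074 -3.675 -2.818
v 2.606 -1.758 -2.13
v 2.787 -3.772 -2.743
v 2.319 -1.855 -2.054
v 2.56 -3.891 -2.565
v 2.092 -1.974 -1.876
v 2.429 -4.015 -2.31
v 1.961 -2.098 -1.621
v 2.412 -4.124 -2.018
v 1.944 -2.207 -1.329
v 2.513 -4.201 -1.733
v 2.045 -2.284 -1.044
v 2.716 -4.236 -1.498
v 2.248 -2.319 -0.81
v 2.991 -4.222 -1.35
v 2.522 -2.305 -0.661
v 3.294 -4.162 -1.31
v 2.826 -2.245 -0.622
v -0.798 0.568 2.472
v -0.541 0.995 1.989
v 0.161 0.645 3.051
v 0.418 1.072 2.568
v -0.098 1.285 2.979
v -0.691 1.237 2.622
v 0.311 0.403 2.418
v -0.282 0.355 2.061
v 0.145 0.892 1.956
v -0.108 1.438 2.303
v -0.272 0.202 2.737
v -0.525 0.748 3.084
f 2 4 1
f 5 2 1
f 1 4 3
f 3 5 1
f 2 8 4
f 6 2 5
f 6 8 2
f 4 8 3
f 7 5 3
f 3 8 7
f 7 6 5
f 8 6 7
f 10 9 13
f 10 13 11
f 11 13 14
f 11 14 12
f 13 9 15
f 13 15 14
f 14 15 16
f 14 16 12
f 15 9 17
f 15 17 16
f 16 17 18
f 16 18 12
f 17 9 19
f 17 19 18
f 18 19 20
f 18 20 12
f 19 9 21
f 19 21 20
f 20 21 22
f 20 22 12
f 21 9 23
f 21 23 22
f 22 23 24
f 22 24 12
f 23 9 25
f 23 25 24
f 24 25 26
f 24 26 12
f 25 9 27
f 25 27 26
f 26 27 28
f 26 28 12
f 27 9 29
f 27 29 28
f 28 29 30
f 28 30 12
f 29 9 31
f 29 31 30
f 30 31 32
f 30 32 12
f 31 9 33
f 31 33 32
f 32 33 34
f 32 34 12
f 33 9 35
f 33 35 34
f 34 35 36
f 34 36 12
f 35 9 37
f 35 37 36
f 36 37 38
f 36 38 12
f 37 9 39
f 37 39 38
f 38 39 40
f 38 40 12
f 39 9 41
f 39 41 40
f 40 41 42
f 40 42 12
f 41 9 10
f 41 10 42
f 42 10 11
f 42 11 12
f 43 54 48
f 43 48 44
f 43 44 50
f 43 50 53
f 43 53 54
f 44 48 52
f 48 54 47
f 54 53 45
f 53 50 49
f 50 44 51
f 46 52 47
f 46 47 45
f 46 45 49
f 46 49 51
f 46 51 52
f 47 52 48
f 45 47 54
f 49 45 53
f 51 49 50
f 52 51 44



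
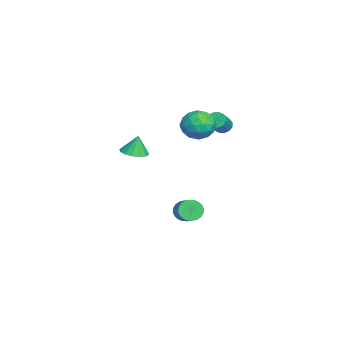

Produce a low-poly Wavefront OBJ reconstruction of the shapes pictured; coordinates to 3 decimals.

v -2.383 2.375 3.756
v -1.58 2.727 4.14
v -1.58 1.193 3.16
v -0.777 1.545 3.544
v -1.459 1.184 4.109
v -1.956 1.914 4.478
v -1.204 2.006 2.822
v -1.701 2.736 3.191
v -0.852 2.499 3.563
v -1.009 1.99 4.358
v -2.151 1.93 2.942
v -2.308 1.421 3.737
v -2.052 2.655 4
v -1.108 1.265 3.3
v -1.509 1.053 3.632
v -1.037 1.26 3.857
v -2.273 2.177 4.199
v -1.801 2.384 4.425
v -1.73 1.477 4.406
v -1.359 1.536 2.875
v -0.887 1.743 3.101
v -2.123 2.66 3.443
v -1.651 2.867 3.668
v -1.43 2.443 2.894
v -1.152 2.727 3.887
v -0.68 2.033 3.537
v -0.931 2.304 3.113
v -1.223 2.733 3.329
v -1.245 2.429 4.354
v -0.773 1.734 4.004
v -1.174 1.521 4.336
v -1.465 1.951 4.553
v -0.817 2.295 4.015
v -2.387 2.186 3.296
v -1.915 1.491 2.946
v -1.695 1.969 2.747
v -1.986 2.399 2.964
v -2.48 1.887 3.763
v -2.008 1.193 3.413
v -1.937 1.187 3.971
v -2.229 1.616 4.187
v -2.343 1.625 3.285
v -1.791 -1.193 1.626
v -1.185 -1.617 1.749
v -1.869 -0.987 2.714
v -1.047 -1.259 1.691
v -1.108 -0.883 1.616
v -1.353 -0.59 1.543
v -1.714 -0.459 1.493
v -2.097 -0.524 1.478
v -2.397 -0.768 1.503
v -2.536 -1.126 1.561
v -2.474 -1.502 1.636
v -2.23 -1.795 1.709
v -1.868 -1.927 1.759
v -1.486 -1.862 1.774
v -3.545 3.154 2.764
v -3.252 3.018 2.356
v -2.302 2.69 3.148
v -2.595 2.826 3.556
v -3.197 3.278 2.398
v -2.247 2.951 3.19
v -3.236 3.505 2.538
v -2.285 3.177 3.33
v -3.357 3.638 2.738
v -2.406 3.31 3.53
v -3.529 3.641 2.945
v -2.578 3.313 3.738
v -3.705 3.513 3.104
v -2.754 3.186 3.896
v -3.838 3.29 3.172
v -2.888 2.962 3.964
v -3.893 3.029 3.13
v -2.943 2.702 3.922
v -3.855 2.803 2.99
v -2.904 2.475 3.782
v -3.734 2.67 2.79
v -2.783 2.342 3.582
v -3.562 2.667 2.582
v -2.611 2.339 3.375
v -3.386 2.794 2.424
v -2.435 2.467 3.216
v -3.179 1.309 -3.219
v -2.814 1.137 -3.753
v -1.915 1.439 -3.236
v -2.281 1.611 -2.701
v -2.867 1.388 -3.806
v -1.969 1.689 -3.289
v -2.968 1.626 -3.77
v -2.069 1.927 -3.253
v -3.101 1.816 -3.65
v -2.202 2.118 -3.132
v -3.246 1.929 -3.464
v -2.347 2.231 -2.946
v -3.381 1.948 -3.24
v -2.482 2.249 -2.723
v -3.485 1.869 -3.014
v -2.586 2.171 -2.496
v -3.542 1.706 -2.818
v -2.644 2.007 -2.301
v -3.545 1.481 -2.684
v -2.646 1.783 -2.167
v -3.491 1.231 -2.631
v -2.593 1.532 -2.114
v -3.391 0.993 -2.667
v -2.492 1.294 -2.15
v -3.258 0.802 -2.788
v -2.359 1.104 -2.27
v -3.113 0.689 -2.974
v -2.214 0.991 -2.456
v -2.978 0.671 -3.197
v -2.079 0.972 -2.68
v -2.874 0.749 -3.424
v -1.975 1.051 -2.906
v -2.816 0.913 -3.619
v -1.918 1.214 -3.102
f 1 38 17
f 38 12 41
f 17 41 6
f 38 41 17
f 1 17 13
f 17 6 18
f 13 18 2
f 17 18 13
f 1 13 22
f 13 2 23
f 22 23 8
f 13 23 22
f 1 22 34
f 22 8 37
f 34 37 11
f 22 37 34
f 1 34 38
f 34 11 42
f 38 42 12
f 34 42 38
f 2 18 29
f 18 6 32
f 29 32 10
f 18 32 29
f 6 41 19
f 41 12 40
f 19 40 5
f 41 40 19
f 12 42 39
f 42 11 35
f 39 35 3
f 42 35 39
f 11 37 36
f 37 8 24
f 36 24 7
f 37 24 36
f 8 23 28
f 23 2 25
f 28 25 9
f 23 25 28
f 4 30 16
f 30 10 31
f 16 31 5
f 30 31 16
f 4 16 14
f 16 5 15
f 14 15 3
f 16 15 14
f 4 14 21
f 14 3 20
f 21 20 7
f 14 20 21
f 4 21 26
f 21 7 27
f 26 27 9
f 21 27 26
f 4 26 30
f 26 9 33
f 30 33 10
f 26 33 30
f 5 31 19
f 31 10 32
f 19 32 6
f 31 32 19
f 3 15 39
f 15 5 40
f 39 40 12
f 15 40 39
f 7 20 36
f 20 3 35
f 36 35 11
f 20 35 36
f 9 27 28
f 27 7 24
f 28 24 8
f 27 24 28
f 10 33 29
f 33 9 25
f 29 25 2
f 33 25 29
f 44 43 46
f 44 46 45
f 46 43 47
f 46 47 45
f 47 43 48
f 47 48 45
f 48 43 49
f 48 49 45
f 49 43 50
f 49 50 45
f 50 43 51
f 50 51 45
f 51 43 52
f 51 52 45
f 52 43 53
f 52 53 45
f 53 43 54
f 53 54 45
f 54 43 55
f 54 55 45
f 55 43 56
f 55 56 45
f 56 43 44
f 56 44 45
f 58 57 61
f 58 61 59
f 59 61 62
f 59 62 60
f 61 57 63
f 61 63 62
f 62 63 64
f 62 64 60
f 63 57 65
f 63 65 64
f 64 65 66
f 64 66 60
f 65 57 67
f 65 67 66
f 66 67 68
f 66 68 60
f 67 57 69
f 67 69 68
f 68 69 70
f 68 70 60
f 69 57 71
f 69 71 70
f 70 71 72
f 70 72 60
f 71 57 73
f 71 73 72
f 72 73 74
f 72 74 60
f 73 57 75
f 73 75 74
f 74 75 76
f 74 76 60
f 75 57 77
f 75 77 76
f 76 77 78
f 76 78 60
f 77 57 79
f 77 79 78
f 78 79 80
f 78 80 60
f 79 57 81
f 79 81 80
f 80 81 82
f 80 82 60
f 81 57 58
f 81 58 82
f 82 58 59
f 82 59 60
f 84 83 87
f 84 87 85
f 85 87 88
f 85 88 86
f 87 83 89
f 87 89 88
f 88 89 90
f 88 90 86
f 89 83 91
f 89 91 90
f 90 91 92
f 90 92 86
f 91 83 93
f 91 93 92
f 92 93 94
f 92 94 86
f 93 83 95
f 93 95 94
f 94 95 96
f 94 96 86
f 95 83 97
f 95 97 96
f 96 97 98
f 96 98 86
f 97 83 99
f 97 99 98
f 98 99 100
f 98 100 86
f 99 83 101
f 99 101 100
f 100 101 102
f 100 102 86
f 101 83 103
f 101 103 102
f 102 103 104
f 102 104 86
f 103 83 105
f 103 105 104
f 104 105 106
f 104 106 86
f 105 83 107
f 105 107 106
f 106 107 108
f 106 108 86
f 107 83 109
f 107 109 108
f 108 109 110
f 108 110 86
f 109 83 111
f 109 111 110
f 110 111 112
f 110 112 86
f 111 83 113
f 111 113 112
f 112 113 114
f 112 114 86
f 113 83 115
f 113 115 114
f 114 115 116
f 114 116 86
f 115 83 84
f 115 84 116
f 116 84 85
f 116 85 86



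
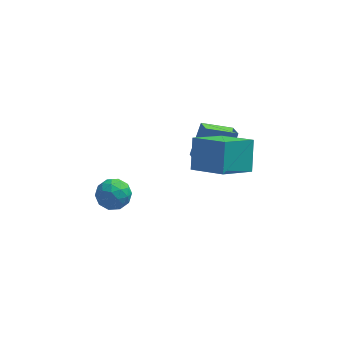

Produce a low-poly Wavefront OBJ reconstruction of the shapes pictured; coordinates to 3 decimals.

v -1.47 -1.633 0.72
v -0.975 -1.307 0.079
v -1.805 -2.733 -0.099
v -1.31 -2.407 -0.74
v -0.937 -2.715 -0.013
v -0.73 -2.035 0.493
v -2.05 -2.005 -0.513
v -1.843 -1.325 -0.007
v -1.333 -1.537 -0.683
v -0.645 -1.976 -0.374
v -2.135 -2.064 0.354
v -1.447 -2.503 0.663
v -1.193 -1.373 0.471
v -1.587 -2.667 -0.491
v -1.367 -2.848 -0.064
v -1.076 -2.656 -0.441
v -1.049 -1.801 0.714
v -0.758 -1.61 0.338
v -0.736 -2.438 0.284
v -2.022 -2.43 -0.358
v -1.731 -2.239 -0.734
v -1.704 -1.384 0.421
v -1.413 -1.192 0.044
v -2.044 -1.602 -0.304
v -1.113 -1.317 -0.353
v -1.31 -1.964 -0.834
v -1.745 -1.727 -0.701
v -1.623 -1.327 -0.403
v -0.708 -1.575 -0.171
v -0.905 -2.222 -0.653
v -0.686 -2.403 -0.226
v -0.564 -2.003 0.072
v -0.919 -1.71 -0.619
v -1.875 -1.818 0.633
v -2.072 -2.465 0.151
v -2.216 -2.037 -0.092
v -2.094 -1.637 0.206
v -1.47 -2.076 0.814
v -1.667 -2.723 0.333
v -1.157 -2.713 0.383
v -1.035 -2.313 0.681
v -1.861 -2.33 0.599
v 3.388 1.581 -1.708
v 2.038 0.432 -0.7
v 3.455 2.669 -0.378
v 2.105 1.52 0.631
v 4.855 0.54 -0.931
v 3.505 -0.609 0.078
v 4.922 1.628 0.4
v 3.572 0.479 1.408
v 3.513 4.045 -3.738
v 3.753 3.286 -3.412
v 1.964 3.816 -3.128
v 2.204 3.057 -2.803
v 4.036 4.923 -2.077
v 4.276 4.164 -1.752
v 2.487 4.694 -1.468
v 2.727 3.935 -1.142
f 1 38 17
f 38 12 41
f 17 41 6
f 38 41 17
f 1 17 13
f 17 6 18
f 13 18 2
f 17 18 13
f 1 13 22
f 13 2 23
f 22 23 8
f 13 23 22
f 1 22 34
f 22 8 37
f 34 37 11
f 22 37 34
f 1 34 38
f 34 11 42
f 38 42 12
f 34 42 38
f 2 18 29
f 18 6 32
f 29 32 10
f 18 32 29
f 6 41 19
f 41 12 40
f 19 40 5
f 41 40 19
f 12 42 39
f 42 11 35
f 39 35 3
f 42 35 39
f 11 37 36
f 37 8 24
f 36 24 7
f 37 24 36
f 8 23 28
f 23 2 25
f 28 25 9
f 23 25 28
f 4 30 16
f 30 10 31
f 16 31 5
f 30 31 16
f 4 16 14
f 16 5 15
f 14 15 3
f 16 15 14
f 4 14 21
f 14 3 20
f 21 20 7
f 14 20 21
f 4 21 26
f 21 7 27
f 26 27 9
f 21 27 26
f 4 26 30
f 26 9 33
f 30 33 10
f 26 33 30
f 5 31 19
f 31 10 32
f 19 32 6
f 31 32 19
f 3 15 39
f 15 5 40
f 39 40 12
f 15 40 39
f 7 20 36
f 20 3 35
f 36 35 11
f 20 35 36
f 9 27 28
f 27 7 24
f 28 24 8
f 27 24 28
f 10 33 29
f 33 9 25
f 29 25 2
f 33 25 29
f 44 46 43
f 47 44 43
f 43 46 45
f 45 47 43
f 44 50 46
f 48 44 47
f 48 50 44
f 46 50 45
f 49 47 45
f 45 50 49
f 49 48 47
f 50 48 49
f 52 54 51
f 55 52 51
f 51 54 53
f 53 55 51
f 52 58 54
f 56 52 55
f 56 58 52
f 54 58 53
f 57 55 53
f 53 58 57
f 57 56 55
f 58 56 57



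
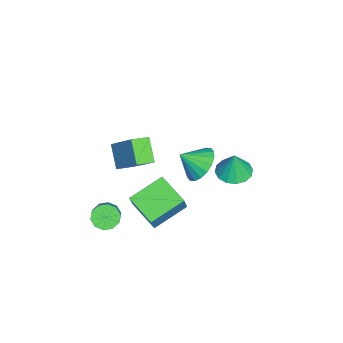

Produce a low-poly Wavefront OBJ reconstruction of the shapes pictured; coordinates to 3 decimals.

v 2.217 2.914 2.748
v 3.068 3.139 2.617
v 2.423 2.946 4.132
v 2.842 3.539 2.641
v 2.448 3.772 2.694
v 1.992 3.775 2.762
v 1.597 3.548 2.826
v 1.368 3.15 2.868
v 1.366 2.69 2.879
v 1.593 2.29 2.854
v 1.987 2.057 2.801
v 2.442 2.054 2.734
v 2.838 2.281 2.67
v 3.067 2.679 2.627
v 1.677 -3.331 -2.376
v 2.05 -2.921 -2.851
v 3.216 -2.718 -1.759
v 2.843 -3.129 -1.284
v 1.78 -2.649 -2.613
v 2.946 -2.446 -1.521
v 1.471 -2.637 -2.285
v 2.637 -2.434 -1.193
v 1.24 -2.891 -1.991
v 2.406 -2.688 -0.9
v 1.177 -3.313 -1.845
v 2.343 -3.11 -0.753
v 1.304 -3.742 -1.901
v 2.47 -3.539 -0.809
v 1.574 -4.014 -2.139
v 2.74 -3.811 -1.047
v 1.883 -4.026 -2.467
v 3.049 -3.823 -1.375
v 2.114 -3.772 -2.76
v 3.28 -3.569 -1.669
v 2.177 -3.35 -2.907
v 3.343 -3.147 -1.815
v -3.807 -3.212 -1.761
v -2.84 -1.982 -0.243
v -2.783 -2.764 -2.776
v -1.816 -1.534 -1.258
v -3.204 -4.006 -1.502
v -2.237 -2.776 0.016
v -2.18 -3.558 -2.517
v -1.213 -2.328 -0.999
v -2.13 0.732 -1.39
v -1.382 0.323 -2.069
v -1.93 -0.292 -0.55
v -1.12 0.611 -1.78
v -1.057 0.923 -1.414
v -1.208 1.197 -1.043
v -1.541 1.38 -0.741
v -1.99 1.434 -0.567
v -2.468 1.349 -0.557
v -2.878 1.142 -0.711
v -3.141 0.854 -1
v -3.203 0.542 -1.366
v -3.053 0.267 -1.737
v -2.72 0.085 -2.039
v -2.27 0.031 -2.212
v -1.793 0.116 -2.223
v 3.406 -0.665 -1.163
v 2.374 -1.878 -0.513
v 2.241 0.717 -0.431
v 1.21 -0.496 0.219
v 4.29 -0.664 0.241
v 3.259 -1.877 0.891
v 3.126 0.718 0.973
v 2.094 -0.495 1.623
f 2 1 4
f 2 4 3
f 4 1 5
f 4 5 3
f 5 1 6
f 5 6 3
f 6 1 7
f 6 7 3
f 7 1 8
f 7 8 3
f 8 1 9
f 8 9 3
f 9 1 10
f 9 10 3
f 10 1 11
f 10 11 3
f 11 1 12
f 11 12 3
f 12 1 13
f 12 13 3
f 13 1 14
f 13 14 3
f 14 1 2
f 14 2 3
f 16 15 19
f 16 19 17
f 17 19 20
f 17 20 18
f 19 15 21
f 19 21 20
f 20 21 22
f 20 22 18
f 21 15 23
f 21 23 22
f 22 23 24
f 22 24 18
f 23 15 25
f 23 25 24
f 24 25 26
f 24 26 18
f 25 15 27
f 25 27 26
f 26 27 28
f 26 28 18
f 27 15 29
f 27 29 28
f 28 29 30
f 28 30 18
f 29 15 31
f 29 31 30
f 30 31 32
f 30 32 18
f 31 15 33
f 31 33 32
f 32 33 34
f 32 34 18
f 33 15 35
f 33 35 34
f 34 35 36
f 34 36 18
f 35 15 16
f 35 16 36
f 36 16 17
f 36 17 18
f 38 40 37
f 41 38 37
f 37 40 39
f 39 41 37
f 38 44 40
f 42 38 41
f 42 44 38
f 40 44 39
f 43 41 39
f 39 44 43
f 43 42 41
f 44 42 43
f 46 45 48
f 46 48 47
f 48 45 49
f 48 49 47
f 49 45 50
f 49 50 47
f 50 45 51
f 50 51 47
f 51 45 52
f 51 52 47
f 52 45 53
f 52 53 47
f 53 45 54
f 53 54 47
f 54 45 55
f 54 55 47
f 55 45 56
f 55 56 47
f 56 45 57
f 56 57 47
f 57 45 58
f 57 58 47
f 58 45 59
f 58 59 47
f 59 45 60
f 59 60 47
f 60 45 46
f 60 46 47
f 62 64 61
f 65 62 61
f 61 64 63
f 63 65 61
f 62 68 64
f 66 62 65
f 66 68 62
f 64 68 63
f 67 65 63
f 63 68 67
f 67 66 65
f 68 66 67



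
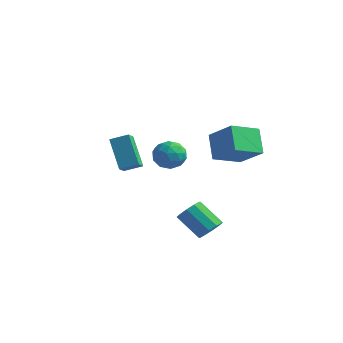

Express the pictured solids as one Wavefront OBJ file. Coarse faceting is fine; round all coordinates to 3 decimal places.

v -4.158 -0.579 -0.726
v -3.883 -1.304 -0.25
v -3.285 0.016 -0.324
v -3.01 -0.71 0.151
v -2.93 -1.23 -2.431
v -2.655 -1.956 -1.956
v -2.057 -0.636 -2.03
v -1.782 -1.361 -1.554
v 3.988 -2.499 -4.365
v 4.51 -2.725 -3.774
v 3.134 -2.847 -2.605
v 2.612 -2.621 -3.195
v 4.473 -2.219 -3.766
v 3.097 -2.341 -2.596
v 4.25 -1.821 -3.986
v 2.874 -1.943 -2.816
v 3.927 -1.681 -4.351
v 2.552 -1.803 -3.181
v 3.628 -1.854 -4.721
v 2.252 -1.976 -3.551
v 3.466 -2.273 -4.955
v 2.09 -2.395 -3.786
v 3.503 -2.779 -4.964
v 2.127 -2.901 -3.794
v 3.726 -3.177 -4.744
v 2.35 -3.299 -3.574
v 4.048 -3.317 -4.379
v 2.673 -3.439 -3.209
v 4.348 -3.144 -4.009
v 2.972 -3.266 -2.839
v -0.938 -0.117 -0.226
v -0.021 0.278 -0.377
v -0.479 -1.478 -1.003
v 0.438 -1.083 -1.154
v 0.146 -1.339 -0.222
v -0.138 -0.498 0.258
v -0.362 -0.702 -1.638
v -0.646 0.139 -1.158
v 0.335 -0.084 -1.249
v 0.648 -0.477 -0.375
v -1.148 -0.723 -1.005
v -0.835 -1.116 -0.131
v -0.52 0.2 -0.233
v 0.02 -1.4 -1.147
v -0.152 -1.551 -0.599
v 0.387 -1.318 -0.688
v -0.588 -0.256 0.14
v -0.05 -0.024 0.051
v 0.048 -0.974 0.142
v -0.45 -1.176 -1.431
v 0.088 -0.944 -1.52
v -0.887 0.118 -0.692
v -0.348 0.351 -0.781
v -0.548 -0.226 -1.522
v 0.228 0.22 -0.835
v 0.498 -0.58 -1.292
v 0.028 -0.356 -1.576
v -0.139 0.138 -1.294
v 0.413 -0.012 -0.321
v 0.682 -0.812 -0.777
v 0.511 -0.962 -0.23
v 0.344 -0.468 0.053
v 0.622 -0.224 -0.833
v -1.182 -0.388 -0.603
v -0.913 -1.188 -1.059
v -0.844 -0.732 -1.433
v -1.011 -0.238 -1.15
v -0.998 -0.62 -0.088
v -0.728 -1.42 -0.545
v -0.361 -1.338 -0.086
v -0.528 -0.844 0.196
v -1.122 -0.976 -0.547
v 2.655 -0.617 -0.188
v 1.791 0.191 1.087
v 3.274 1.051 -0.825
v 2.41 1.859 0.45
v 4.23 -0.759 0.97
v 3.366 0.049 2.245
v 4.849 0.909 0.333
v 3.985 1.717 1.608
f 2 4 1
f 5 2 1
f 1 4 3
f 3 5 1
f 2 8 4
f 6 2 5
f 6 8 2
f 4 8 3
f 7 5 3
f 3 8 7
f 7 6 5
f 8 6 7
f 10 9 13
f 10 13 11
f 11 13 14
f 11 14 12
f 13 9 15
f 13 15 14
f 14 15 16
f 14 16 12
f 15 9 17
f 15 17 16
f 16 17 18
f 16 18 12
f 17 9 19
f 17 19 18
f 18 19 20
f 18 20 12
f 19 9 21
f 19 21 20
f 20 21 22
f 20 22 12
f 21 9 23
f 21 23 22
f 22 23 24
f 22 24 12
f 23 9 25
f 23 25 24
f 24 25 26
f 24 26 12
f 25 9 27
f 25 27 26
f 26 27 28
f 26 28 12
f 27 9 29
f 27 29 28
f 28 29 30
f 28 30 12
f 29 9 10
f 29 10 30
f 30 10 11
f 30 11 12
f 31 68 47
f 68 42 71
f 47 71 36
f 68 71 47
f 31 47 43
f 47 36 48
f 43 48 32
f 47 48 43
f 31 43 52
f 43 32 53
f 52 53 38
f 43 53 52
f 31 52 64
f 52 38 67
f 64 67 41
f 52 67 64
f 31 64 68
f 64 41 72
f 68 72 42
f 64 72 68
f 32 48 59
f 48 36 62
f 59 62 40
f 48 62 59
f 36 71 49
f 71 42 70
f 49 70 35
f 71 70 49
f 42 72 69
f 72 41 65
f 69 65 33
f 72 65 69
f 41 67 66
f 67 38 54
f 66 54 37
f 67 54 66
f 38 53 58
f 53 32 55
f 58 55 39
f 53 55 58
f 34 60 46
f 60 40 61
f 46 61 35
f 60 61 46
f 34 46 44
f 46 35 45
f 44 45 33
f 46 45 44
f 34 44 51
f 44 33 50
f 51 50 37
f 44 50 51
f 34 51 56
f 51 37 57
f 56 57 39
f 51 57 56
f 34 56 60
f 56 39 63
f 60 63 40
f 56 63 60
f 35 61 49
f 61 40 62
f 49 62 36
f 61 62 49
f 33 45 69
f 45 35 70
f 69 70 42
f 45 70 69
f 37 50 66
f 50 33 65
f 66 65 41
f 50 65 66
f 39 57 58
f 57 37 54
f 58 54 38
f 57 54 58
f 40 63 59
f 63 39 55
f 59 55 32
f 63 55 59
f 74 76 73
f 77 74 73
f 73 76 75
f 75 77 73
f 74 80 76
f 78 74 77
f 78 80 74
f 76 80 75
f 79 77 75
f 75 80 79
f 79 78 77
f 80 78 79



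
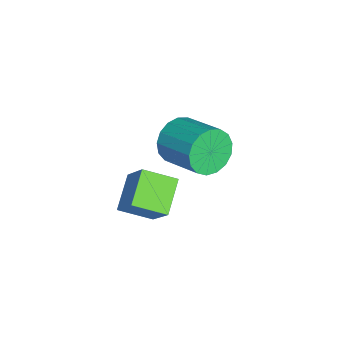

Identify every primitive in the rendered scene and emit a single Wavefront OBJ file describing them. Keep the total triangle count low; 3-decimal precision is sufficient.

v 1.789 -1.043 -0.345
v 0.48 -0.72 0.4
v 1.805 0.252 -0.878
v 0.496 0.575 -0.133
v 2.764 -0.455 1.113
v 1.455 -0.132 1.858
v 2.78 0.84 0.58
v 1.471 1.163 1.325
v -2.618 1.025 -0.702
v -2.032 0.879 -1.561
v -0.716 2.128 -0.877
v -1.302 2.275 -0.018
v -2.333 1.262 -1.685
v -1.016 2.512 -1
v -2.698 1.592 -1.583
v -1.382 2.842 -0.898
v -3.046 1.791 -1.279
v -1.729 3.041 -0.594
v -3.295 1.815 -0.844
v -1.979 3.065 -0.159
v -3.389 1.658 -0.376
v -2.073 2.908 0.309
v -3.307 1.356 0.017
v -1.991 2.606 0.702
v -3.067 0.978 0.246
v -1.751 2.228 0.931
v -2.724 0.611 0.257
v -1.408 1.861 0.942
v -2.357 0.339 0.048
v -1.041 1.588 0.733
v -2.05 0.224 -0.333
v -0.733 1.473 0.352
v -1.873 0.292 -0.798
v -0.556 1.542 -0.113
v -1.866 0.528 -1.241
v -0.55 1.778 -0.557
f 2 4 1
f 5 2 1
f 1 4 3
f 3 5 1
f 2 8 4
f 6 2 5
f 6 8 2
f 4 8 3
f 7 5 3
f 3 8 7
f 7 6 5
f 8 6 7
f 10 9 13
f 10 13 11
f 11 13 14
f 11 14 12
f 13 9 15
f 13 15 14
f 14 15 16
f 14 16 12
f 15 9 17
f 15 17 16
f 16 17 18
f 16 18 12
f 17 9 19
f 17 19 18
f 18 19 20
f 18 20 12
f 19 9 21
f 19 21 20
f 20 21 22
f 20 22 12
f 21 9 23
f 21 23 22
f 22 23 24
f 22 24 12
f 23 9 25
f 23 25 24
f 24 25 26
f 24 26 12
f 25 9 27
f 25 27 26
f 26 27 28
f 26 28 12
f 27 9 29
f 27 29 28
f 28 29 30
f 28 30 12
f 29 9 31
f 29 31 30
f 30 31 32
f 30 32 12
f 31 9 33
f 31 33 32
f 32 33 34
f 32 34 12
f 33 9 35
f 33 35 34
f 34 35 36
f 34 36 12
f 35 9 10
f 35 10 36
f 36 10 11
f 36 11 12



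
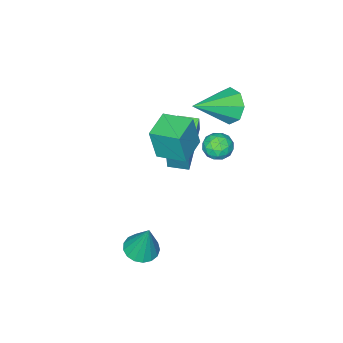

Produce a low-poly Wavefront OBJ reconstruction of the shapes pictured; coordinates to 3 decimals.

v -0.723 1.454 2.742
v -0.494 1.293 4.226
v -1.185 2.631 2.941
v -0.956 2.47 4.425
v 0.436 1.93 2.615
v 0.665 1.769 4.099
v -0.026 3.107 2.814
v 0.203 2.946 4.298
v -3.359 2.021 3.344
v -2.954 2.422 2.7
v -1.661 1.679 4.196
v -3.117 2.832 3.188
v -3.421 2.767 3.768
v -3.689 2.265 4.1
v -3.763 1.62 3.988
v -3.6 1.211 3.499
v -3.296 1.276 2.919
v -3.028 1.778 2.588
v -3.172 0.541 0.885
v -2.959 0.723 1.845
v -1.453 1.752 0.273
v -1.24 1.934 1.233
v -2.66 -0.174 0.907
v -2.447 0.008 1.867
v -0.941 1.037 0.295
v -0.728 1.219 1.255
v -1.34 4.111 3.057
v -0.76 3.816 3.006
v -1.7 3.304 3.634
v -1.12 3.009 3.583
v -1.179 3.553 3.938
v -0.957 4.051 3.581
v -1.503 3.069 3.059
v -1.281 3.567 2.702
v -0.862 3.172 3.007
v -0.661 3.471 3.551
v -1.799 3.649 3.089
v -1.598 3.948 3.633
v -1.018 4.034 2.981
v -1.442 3.086 3.659
v -1.476 3.406 3.868
v -1.136 3.232 3.838
v -1.134 4.172 3.319
v -0.793 3.999 3.289
v -1.04 3.845 3.837
v -1.667 3.121 3.351
v -1.326 2.948 3.321
v -1.324 3.888 2.802
v -0.984 3.714 2.772
v -1.42 3.275 2.803
v -0.737 3.482 2.952
v -0.949 3.008 3.291
v -1.174 3.043 2.983
v -1.043 3.336 2.773
v -0.62 3.658 3.271
v -0.831 3.184 3.61
v -0.866 3.504 3.819
v -0.735 3.797 3.609
v -0.679 3.28 3.272
v -1.629 3.936 3.03
v -1.84 3.462 3.369
v -1.725 3.323 3.031
v -1.594 3.616 2.821
v -1.511 4.112 3.349
v -1.723 3.638 3.688
v -1.417 3.784 3.867
v -1.286 4.077 3.657
v -1.781 3.84 3.368
v 2.009 2.757 -1.594
v 2.641 2.421 -1.511
v 2.071 3.283 0.074
v 2.729 2.738 -1.615
v 2.652 3.059 -1.713
v 2.427 3.311 -1.784
v 2.107 3.436 -1.812
v 1.765 3.405 -1.79
v 1.478 3.226 -1.722
v 1.314 2.939 -1.626
v 1.308 2.61 -1.522
v 1.463 2.315 -1.435
v 1.744 2.122 -1.384
v 2.085 2.073 -1.381
v 2.409 2.181 -1.427
f 2 4 1
f 5 2 1
f 1 4 3
f 3 5 1
f 2 8 4
f 6 2 5
f 6 8 2
f 4 8 3
f 7 5 3
f 3 8 7
f 7 6 5
f 8 6 7
f 10 9 12
f 10 12 11
f 12 9 13
f 12 13 11
f 13 9 14
f 13 14 11
f 14 9 15
f 14 15 11
f 15 9 16
f 15 16 11
f 16 9 17
f 16 17 11
f 17 9 18
f 17 18 11
f 18 9 10
f 18 10 11
f 20 22 19
f 23 20 19
f 19 22 21
f 21 23 19
f 20 26 22
f 24 20 23
f 24 26 20
f 22 26 21
f 25 23 21
f 21 26 25
f 25 24 23
f 26 24 25
f 27 64 43
f 64 38 67
f 43 67 32
f 64 67 43
f 27 43 39
f 43 32 44
f 39 44 28
f 43 44 39
f 27 39 48
f 39 28 49
f 48 49 34
f 39 49 48
f 27 48 60
f 48 34 63
f 60 63 37
f 48 63 60
f 27 60 64
f 60 37 68
f 64 68 38
f 60 68 64
f 28 44 55
f 44 32 58
f 55 58 36
f 44 58 55
f 32 67 45
f 67 38 66
f 45 66 31
f 67 66 45
f 38 68 65
f 68 37 61
f 65 61 29
f 68 61 65
f 37 63 62
f 63 34 50
f 62 50 33
f 63 50 62
f 34 49 54
f 49 28 51
f 54 51 35
f 49 51 54
f 30 56 42
f 56 36 57
f 42 57 31
f 56 57 42
f 30 42 40
f 42 31 41
f 40 41 29
f 42 41 40
f 30 40 47
f 40 29 46
f 47 46 33
f 40 46 47
f 30 47 52
f 47 33 53
f 52 53 35
f 47 53 52
f 30 52 56
f 52 35 59
f 56 59 36
f 52 59 56
f 31 57 45
f 57 36 58
f 45 58 32
f 57 58 45
f 29 41 65
f 41 31 66
f 65 66 38
f 41 66 65
f 33 46 62
f 46 29 61
f 62 61 37
f 46 61 62
f 35 53 54
f 53 33 50
f 54 50 34
f 53 50 54
f 36 59 55
f 59 35 51
f 55 51 28
f 59 51 55
f 70 69 72
f 70 72 71
f 72 69 73
f 72 73 71
f 73 69 74
f 73 74 71
f 74 69 75
f 74 75 71
f 75 69 76
f 75 76 71
f 76 69 77
f 76 77 71
f 77 69 78
f 77 78 71
f 78 69 79
f 78 79 71
f 79 69 80
f 79 80 71
f 80 69 81
f 80 81 71
f 81 69 82
f 81 82 71
f 82 69 83
f 82 83 71
f 83 69 70
f 83 70 71



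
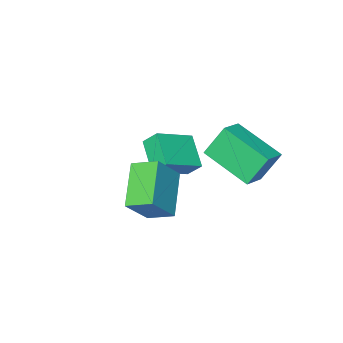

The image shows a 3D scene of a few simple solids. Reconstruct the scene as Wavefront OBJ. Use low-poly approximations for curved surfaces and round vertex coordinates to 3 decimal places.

v -2.099 1.127 1.351
v -1.135 1.529 1.726
v -2.606 3.098 0.541
v -1.642 3.5 0.916
v -1.438 0.76 0.044
v -0.474 1.162 0.419
v -1.945 2.731 -0.766
v -0.981 3.133 -0.391
v -1.531 -1.896 -1.297
v -1.811 -1.353 -0.636
v -1.069 -0.638 -2.134
v -1.349 -0.096 -1.473
v 0.069 -1.984 -0.547
v -0.211 -1.442 0.114
v 0.531 -0.727 -1.384
v 0.251 -0.184 -0.723
v 1.408 0.586 -0.409
v 2.457 0.7 0.807
v 0.837 1.471 0
v 1.886 1.585 1.216
v 2.534 1.815 -1.496
v 3.583 1.929 -0.28
v 1.963 2.7 -1.087
v 3.012 2.814 0.129
f 2 4 1
f 5 2 1
f 1 4 3
f 3 5 1
f 2 8 4
f 6 2 5
f 6 8 2
f 4 8 3
f 7 5 3
f 3 8 7
f 7 6 5
f 8 6 7
f 10 12 9
f 13 10 9
f 9 12 11
f 11 13 9
f 10 16 12
f 14 10 13
f 14 16 10
f 12 16 11
f 15 13 11
f 11 16 15
f 15 14 13
f 16 14 15
f 18 20 17
f 21 18 17
f 17 20 19
f 19 21 17
f 18 24 20
f 22 18 21
f 22 24 18
f 20 24 19
f 23 21 19
f 19 24 23
f 23 22 21
f 24 22 23



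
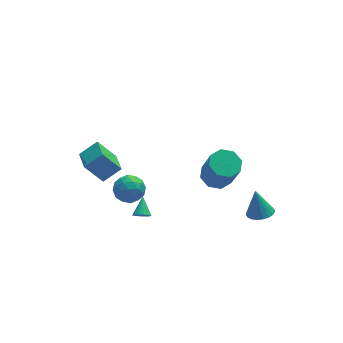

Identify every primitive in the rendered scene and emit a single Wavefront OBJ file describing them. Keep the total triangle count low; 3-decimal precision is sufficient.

v -3.882 -1.876 2.99
v -3.425 -1.621 3.727
v -3.715 -3.279 3.373
v -3.258 -3.024 4.11
v -4.144 -2.855 4.046
v -4.247 -1.988 3.81
v -2.893 -2.912 3.29
v -2.996 -2.045 3.054
v -2.813 -2.261 3.913
v -3.587 -2.226 4.38
v -3.553 -2.674 2.72
v -4.327 -2.639 3.187
v -3.668 -1.626 3.325
v -3.472 -3.274 3.775
v -3.993 -3.175 3.737
v -3.724 -3.025 4.171
v -4.151 -1.841 3.374
v -3.882 -1.691 3.807
v -4.305 -2.416 3.995
v -3.258 -3.209 3.293
v -2.989 -3.059 3.726
v -3.416 -1.875 2.929
v -3.147 -1.725 3.363
v -2.835 -2.484 3.105
v -3.04 -1.852 3.867
v -2.942 -2.676 4.092
v -2.727 -2.611 3.61
v -2.788 -2.101 3.471
v -3.494 -1.831 4.142
v -3.396 -2.655 4.367
v -3.917 -2.556 4.33
v -3.978 -2.046 4.191
v -3.135 -2.207 4.251
v -3.744 -2.245 2.733
v -3.646 -3.069 2.958
v -3.162 -2.854 2.909
v -3.223 -2.344 2.77
v -4.198 -2.224 3.008
v -4.1 -3.048 3.233
v -4.352 -2.799 3.629
v -4.413 -2.289 3.49
v -4.005 -2.693 2.849
v -4.771 3.324 -0.359
v -3.684 3.453 0.395
v -4.746 4.737 -0.638
v -3.658 4.866 0.116
v -3.782 3.034 -1.736
v -2.694 3.163 -0.982
v -3.756 4.447 -2.015
v -2.669 4.576 -1.261
v 2.076 0.616 -0.178
v 2.752 0.038 -0.51
v 3.001 -0.794 1.446
v 2.324 -0.216 1.778
v 3.019 0.672 -0.274
v 3.268 -0.16 1.682
v 2.733 1.273 0.018
v 2.982 0.441 1.974
v 2.062 1.49 0.195
v 2.311 0.657 2.151
v 1.399 1.194 0.154
v 1.648 0.362 2.11
v 1.132 0.56 -0.082
v 1.381 -0.272 1.874
v 1.418 -0.041 -0.374
v 1.667 -0.873 1.582
v 2.089 -0.257 -0.551
v 2.338 -1.09 1.405
v -2.501 -0.69 -1.251
v -2.171 -0.529 -1.619
v -2.199 0.25 -0.569
v -2.386 -0.417 -1.678
v -2.626 -0.368 -1.639
v -2.839 -0.392 -1.512
v -2.974 -0.485 -1.324
v -3 -0.624 -1.12
v -2.913 -0.779 -0.945
v -2.731 -0.913 -0.841
v -2.497 -0.996 -0.831
v -2.263 -1.009 -0.916
v -2.085 -0.949 -1.079
v -2.001 -0.83 -1.281
v -2.033 -0.678 -1.476
v 3.57 -2.75 -0.478
v 4.356 -2.715 -0.408
v 3.41 -2.23 1.058
v 4.284 -2.413 -0.517
v 4.088 -2.17 -0.62
v 3.803 -2.028 -0.698
v 3.477 -2.01 -0.738
v 3.168 -2.12 -0.734
v 2.928 -2.339 -0.684
v 2.799 -2.629 -0.6
v 2.804 -2.94 -0.494
v 2.941 -3.218 -0.386
v 3.187 -3.415 -0.293
v 3.499 -3.497 -0.233
v 3.824 -3.45 -0.215
v 4.104 -3.282 -0.242
v 4.293 -3.022 -0.311
f 1 38 17
f 38 12 41
f 17 41 6
f 38 41 17
f 1 17 13
f 17 6 18
f 13 18 2
f 17 18 13
f 1 13 22
f 13 2 23
f 22 23 8
f 13 23 22
f 1 22 34
f 22 8 37
f 34 37 11
f 22 37 34
f 1 34 38
f 34 11 42
f 38 42 12
f 34 42 38
f 2 18 29
f 18 6 32
f 29 32 10
f 18 32 29
f 6 41 19
f 41 12 40
f 19 40 5
f 41 40 19
f 12 42 39
f 42 11 35
f 39 35 3
f 42 35 39
f 11 37 36
f 37 8 24
f 36 24 7
f 37 24 36
f 8 23 28
f 23 2 25
f 28 25 9
f 23 25 28
f 4 30 16
f 30 10 31
f 16 31 5
f 30 31 16
f 4 16 14
f 16 5 15
f 14 15 3
f 16 15 14
f 4 14 21
f 14 3 20
f 21 20 7
f 14 20 21
f 4 21 26
f 21 7 27
f 26 27 9
f 21 27 26
f 4 26 30
f 26 9 33
f 30 33 10
f 26 33 30
f 5 31 19
f 31 10 32
f 19 32 6
f 31 32 19
f 3 15 39
f 15 5 40
f 39 40 12
f 15 40 39
f 7 20 36
f 20 3 35
f 36 35 11
f 20 35 36
f 9 27 28
f 27 7 24
f 28 24 8
f 27 24 28
f 10 33 29
f 33 9 25
f 29 25 2
f 33 25 29
f 44 46 43
f 47 44 43
f 43 46 45
f 45 47 43
f 44 50 46
f 48 44 47
f 48 50 44
f 46 50 45
f 49 47 45
f 45 50 49
f 49 48 47
f 50 48 49
f 52 51 55
f 52 55 53
f 53 55 56
f 53 56 54
f 55 51 57
f 55 57 56
f 56 57 58
f 56 58 54
f 57 51 59
f 57 59 58
f 58 59 60
f 58 60 54
f 59 51 61
f 59 61 60
f 60 61 62
f 60 62 54
f 61 51 63
f 61 63 62
f 62 63 64
f 62 64 54
f 63 51 65
f 63 65 64
f 64 65 66
f 64 66 54
f 65 51 67
f 65 67 66
f 66 67 68
f 66 68 54
f 67 51 52
f 67 52 68
f 68 52 53
f 68 53 54
f 70 69 72
f 70 72 71
f 72 69 73
f 72 73 71
f 73 69 74
f 73 74 71
f 74 69 75
f 74 75 71
f 75 69 76
f 75 76 71
f 76 69 77
f 76 77 71
f 77 69 78
f 77 78 71
f 78 69 79
f 78 79 71
f 79 69 80
f 79 80 71
f 80 69 81
f 80 81 71
f 81 69 82
f 81 82 71
f 82 69 83
f 82 83 71
f 83 69 70
f 83 70 71
f 85 84 87
f 85 87 86
f 87 84 88
f 87 88 86
f 88 84 89
f 88 89 86
f 89 84 90
f 89 90 86
f 90 84 91
f 90 91 86
f 91 84 92
f 91 92 86
f 92 84 93
f 92 93 86
f 93 84 94
f 93 94 86
f 94 84 95
f 94 95 86
f 95 84 96
f 95 96 86
f 96 84 97
f 96 97 86
f 97 84 98
f 97 98 86
f 98 84 99
f 98 99 86
f 99 84 100
f 99 100 86
f 100 84 85
f 100 85 86

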